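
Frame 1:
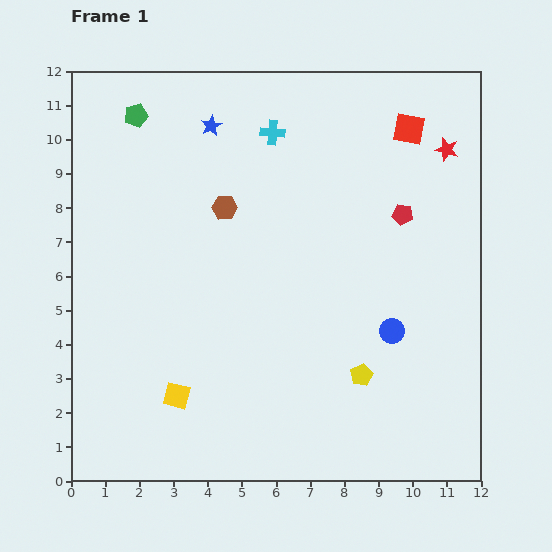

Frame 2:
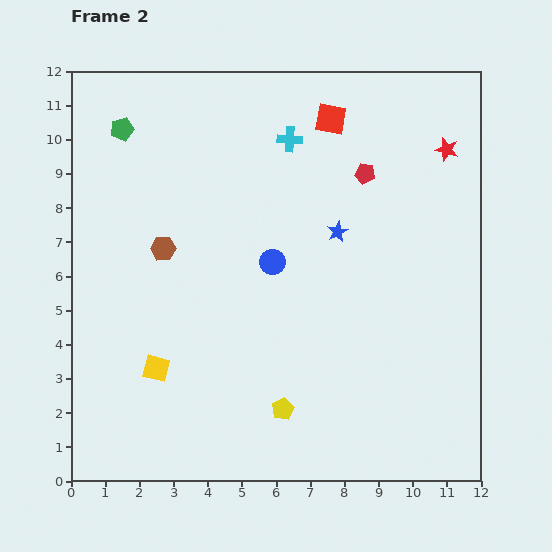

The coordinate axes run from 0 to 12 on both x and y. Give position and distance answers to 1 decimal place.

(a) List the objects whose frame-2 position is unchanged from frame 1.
the red star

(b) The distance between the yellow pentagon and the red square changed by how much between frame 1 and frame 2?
+1.3

Distance in frame 1: 7.3. Distance in frame 2: 8.6.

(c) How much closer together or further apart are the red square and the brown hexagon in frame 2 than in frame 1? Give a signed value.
+0.3

Distance in frame 1: 5.9. Distance in frame 2: 6.2.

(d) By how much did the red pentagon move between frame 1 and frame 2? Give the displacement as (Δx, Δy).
(-1.1, 1.2)

The red pentagon was at (9.7, 7.8) in frame 1 and (8.6, 9.0) in frame 2.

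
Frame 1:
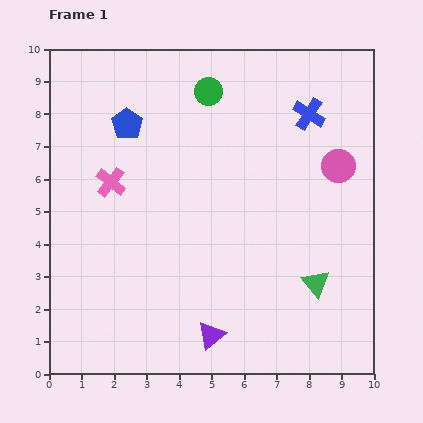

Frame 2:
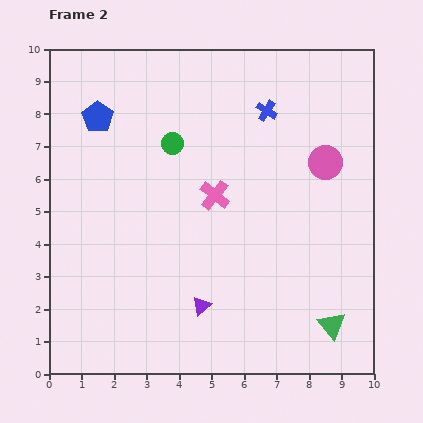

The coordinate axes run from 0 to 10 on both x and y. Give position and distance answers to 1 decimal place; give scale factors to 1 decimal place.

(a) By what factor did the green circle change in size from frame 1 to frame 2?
0.8×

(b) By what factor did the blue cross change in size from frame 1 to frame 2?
0.7×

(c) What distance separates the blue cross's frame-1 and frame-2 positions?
1.3

The blue cross moved from (8.0, 8.0) to (6.7, 8.1), a distance of √(1.3² + 0.1²) ≈ 1.3.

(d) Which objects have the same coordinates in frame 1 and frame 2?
none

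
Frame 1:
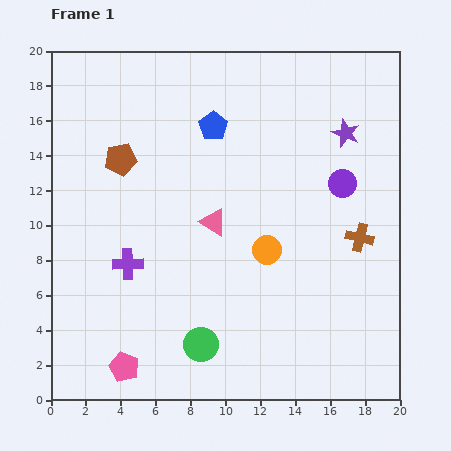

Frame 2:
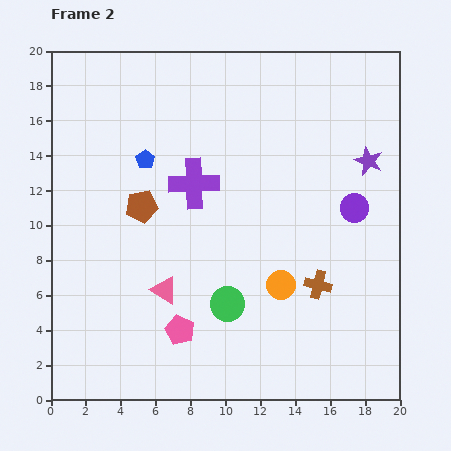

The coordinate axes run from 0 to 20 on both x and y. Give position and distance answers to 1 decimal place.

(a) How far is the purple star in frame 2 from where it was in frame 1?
2.1

The purple star moved from (16.9, 15.3) to (18.2, 13.7), a distance of √(1.3² + 1.6²) ≈ 2.1.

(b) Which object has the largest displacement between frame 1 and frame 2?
the purple cross

(moved 6.0; next 4.8)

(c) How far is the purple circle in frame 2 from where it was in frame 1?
1.6

The purple circle moved from (16.7, 12.4) to (17.4, 11.0), a distance of √(0.7² + 1.4²) ≈ 1.6.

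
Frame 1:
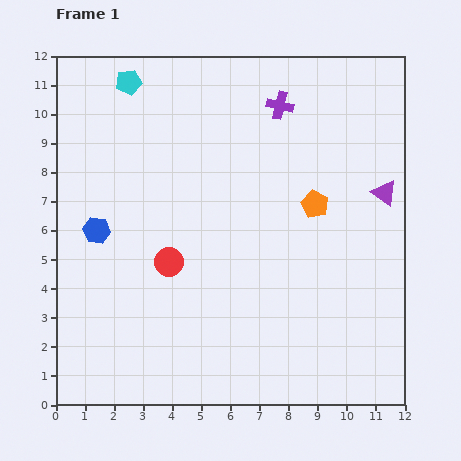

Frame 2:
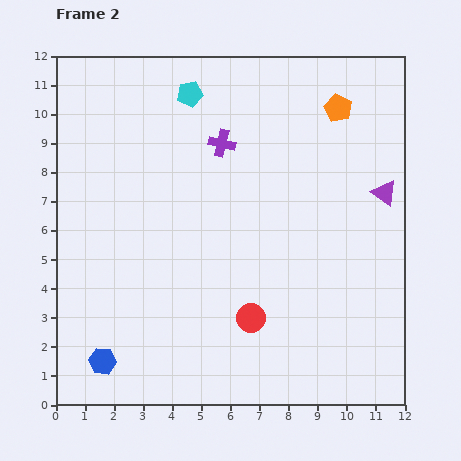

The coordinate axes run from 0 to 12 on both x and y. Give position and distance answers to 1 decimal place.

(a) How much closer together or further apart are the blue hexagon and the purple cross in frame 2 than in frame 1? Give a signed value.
+0.9

Distance in frame 1: 7.6. Distance in frame 2: 8.5.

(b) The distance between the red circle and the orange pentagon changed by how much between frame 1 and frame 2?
+2.4

Distance in frame 1: 5.4. Distance in frame 2: 7.8.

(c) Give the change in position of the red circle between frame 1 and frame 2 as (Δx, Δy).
(2.8, -1.9)

The red circle was at (3.9, 4.9) in frame 1 and (6.7, 3.0) in frame 2.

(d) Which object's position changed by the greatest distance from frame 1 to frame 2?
the blue hexagon

(moved 4.5; next 3.4)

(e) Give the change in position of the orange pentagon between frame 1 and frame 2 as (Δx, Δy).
(0.8, 3.3)

The orange pentagon was at (8.9, 6.9) in frame 1 and (9.7, 10.2) in frame 2.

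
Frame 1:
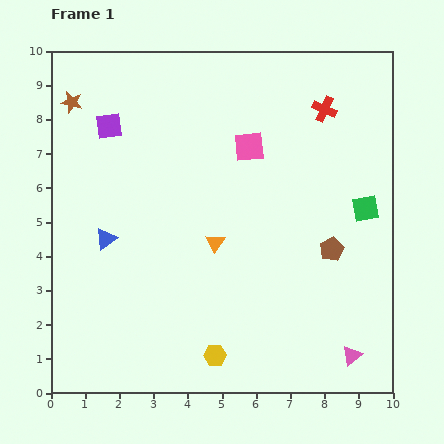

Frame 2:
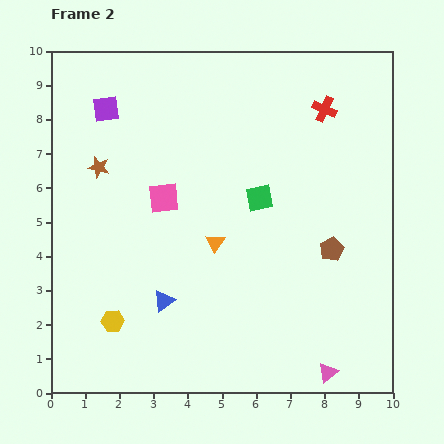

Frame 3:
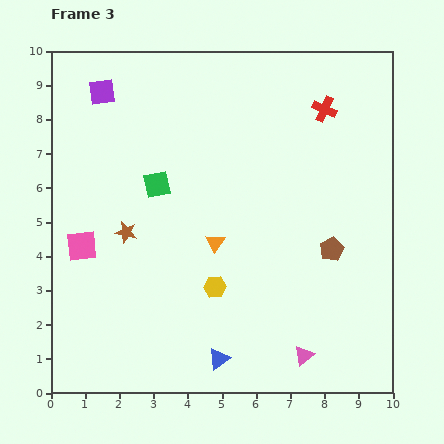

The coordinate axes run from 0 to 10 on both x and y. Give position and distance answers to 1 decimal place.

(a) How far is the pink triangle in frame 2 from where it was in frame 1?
0.9

The pink triangle moved from (8.8, 1.1) to (8.1, 0.6), a distance of √(0.7² + 0.5²) ≈ 0.9.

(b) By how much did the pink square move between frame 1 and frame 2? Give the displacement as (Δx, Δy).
(-2.5, -1.5)

The pink square was at (5.8, 7.2) in frame 1 and (3.3, 5.7) in frame 2.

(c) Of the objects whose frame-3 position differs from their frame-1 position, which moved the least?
the purple square

(moved 1.0)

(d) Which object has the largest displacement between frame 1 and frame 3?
the green square

(moved 6.1; next 5.7)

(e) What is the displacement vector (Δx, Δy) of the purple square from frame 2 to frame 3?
(-0.1, 0.5)

The purple square was at (1.6, 8.3) in frame 2 and (1.5, 8.8) in frame 3.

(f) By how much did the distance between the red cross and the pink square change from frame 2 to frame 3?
+2.7

Distance in frame 2: 5.4. Distance in frame 3: 8.1.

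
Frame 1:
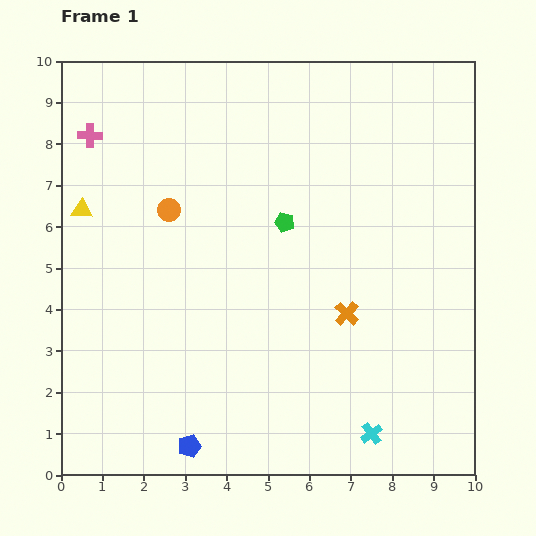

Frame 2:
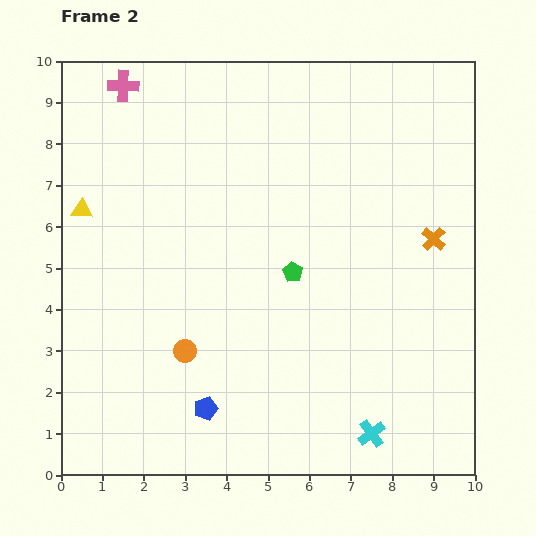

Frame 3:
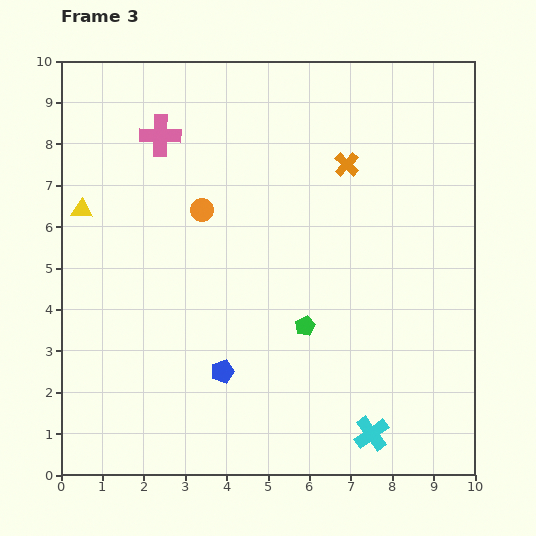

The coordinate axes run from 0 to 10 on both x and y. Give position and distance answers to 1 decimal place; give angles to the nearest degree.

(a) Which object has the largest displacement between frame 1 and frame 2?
the orange circle

(moved 3.4; next 2.8)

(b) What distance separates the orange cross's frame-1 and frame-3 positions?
3.6

The orange cross moved from (6.9, 3.9) to (6.9, 7.5), a distance of √(0.0² + 3.6²) ≈ 3.6.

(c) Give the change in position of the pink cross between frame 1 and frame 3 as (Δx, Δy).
(1.7, 0.0)

The pink cross was at (0.7, 8.2) in frame 1 and (2.4, 8.2) in frame 3.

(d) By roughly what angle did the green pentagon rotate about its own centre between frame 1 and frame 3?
30° clockwise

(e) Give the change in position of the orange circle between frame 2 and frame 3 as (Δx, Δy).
(0.4, 3.4)

The orange circle was at (3.0, 3.0) in frame 2 and (3.4, 6.4) in frame 3.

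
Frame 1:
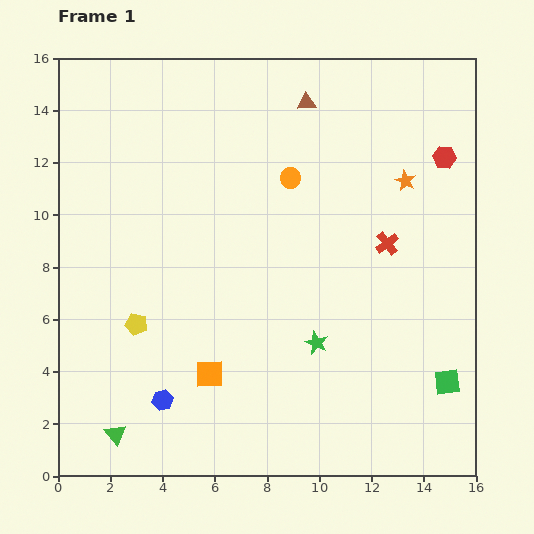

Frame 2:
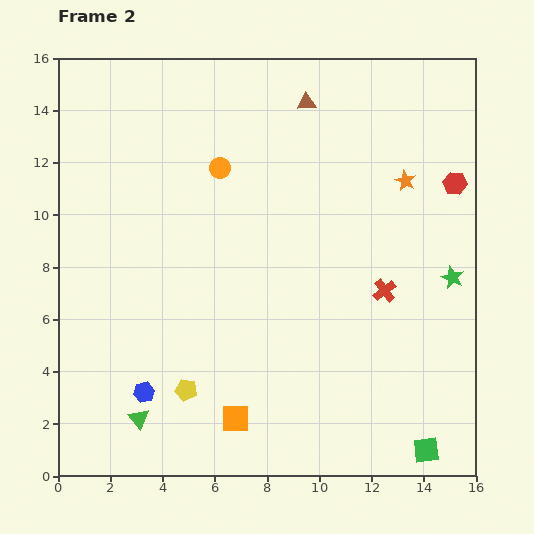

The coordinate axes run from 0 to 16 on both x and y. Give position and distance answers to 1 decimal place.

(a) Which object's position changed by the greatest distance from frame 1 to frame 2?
the green star

(moved 5.8; next 3.1)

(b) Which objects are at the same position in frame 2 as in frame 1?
the orange star, the brown triangle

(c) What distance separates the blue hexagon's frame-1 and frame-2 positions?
0.8

The blue hexagon moved from (4.0, 2.9) to (3.3, 3.2), a distance of √(0.7² + 0.3²) ≈ 0.8.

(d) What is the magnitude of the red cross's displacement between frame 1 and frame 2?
1.8

The red cross moved from (12.6, 8.9) to (12.5, 7.1), a distance of √(0.1² + 1.8²) ≈ 1.8.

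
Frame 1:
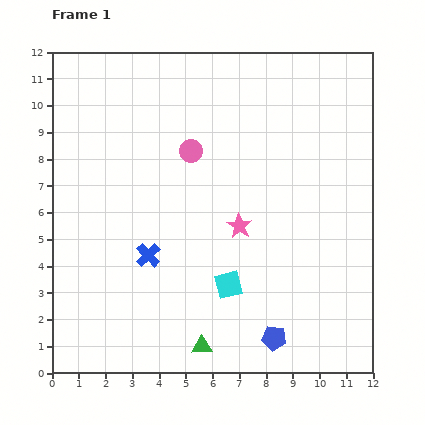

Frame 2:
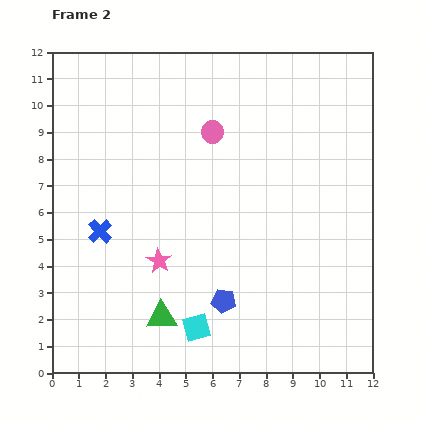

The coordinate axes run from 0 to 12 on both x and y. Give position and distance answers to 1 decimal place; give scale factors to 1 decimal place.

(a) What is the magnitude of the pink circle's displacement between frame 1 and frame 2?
1.1

The pink circle moved from (5.2, 8.3) to (6.0, 9.0), a distance of √(0.8² + 0.7²) ≈ 1.1.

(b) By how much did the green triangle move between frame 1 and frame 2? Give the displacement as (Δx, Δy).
(-1.5, 1.1)

The green triangle was at (5.6, 1.0) in frame 1 and (4.1, 2.1) in frame 2.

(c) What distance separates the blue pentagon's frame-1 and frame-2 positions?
2.4

The blue pentagon moved from (8.3, 1.3) to (6.4, 2.7), a distance of √(1.9² + 1.4²) ≈ 2.4.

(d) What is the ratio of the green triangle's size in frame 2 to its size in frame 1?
1.5×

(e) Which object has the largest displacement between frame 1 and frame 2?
the pink star

(moved 3.3; next 2.4)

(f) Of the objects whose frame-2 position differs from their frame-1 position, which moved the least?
the pink circle

(moved 1.1)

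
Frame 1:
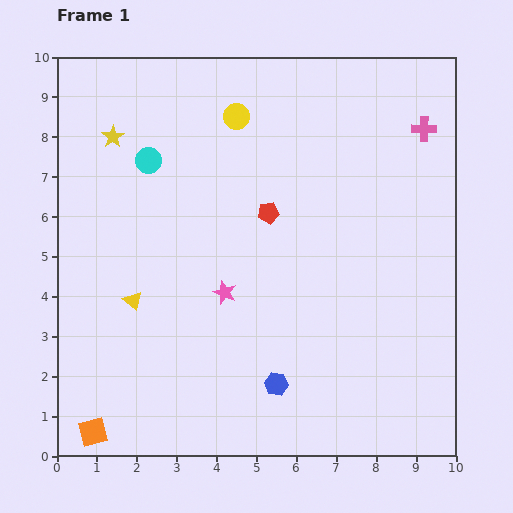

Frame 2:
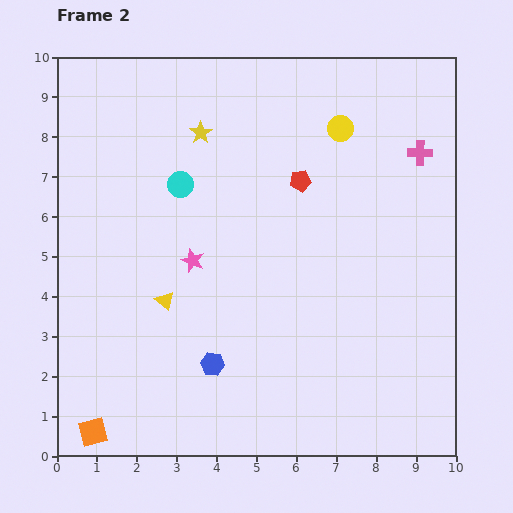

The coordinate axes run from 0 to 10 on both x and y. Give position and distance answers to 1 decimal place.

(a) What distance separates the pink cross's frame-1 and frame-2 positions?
0.6

The pink cross moved from (9.2, 8.2) to (9.1, 7.6), a distance of √(0.1² + 0.6²) ≈ 0.6.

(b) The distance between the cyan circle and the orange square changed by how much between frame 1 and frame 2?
-0.3

Distance in frame 1: 6.9. Distance in frame 2: 6.6.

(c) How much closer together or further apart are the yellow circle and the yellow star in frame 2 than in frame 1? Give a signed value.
+0.4

Distance in frame 1: 3.1. Distance in frame 2: 3.5.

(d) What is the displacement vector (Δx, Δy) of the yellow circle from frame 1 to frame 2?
(2.6, -0.3)

The yellow circle was at (4.5, 8.5) in frame 1 and (7.1, 8.2) in frame 2.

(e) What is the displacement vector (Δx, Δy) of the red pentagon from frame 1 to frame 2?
(0.8, 0.8)

The red pentagon was at (5.3, 6.1) in frame 1 and (6.1, 6.9) in frame 2.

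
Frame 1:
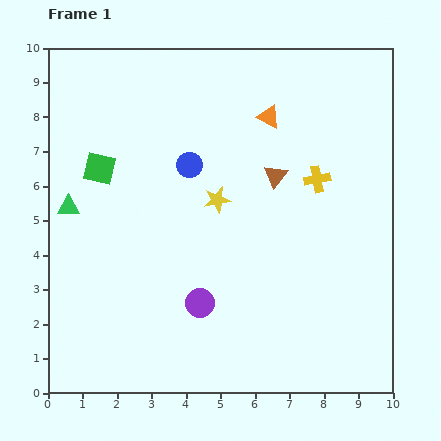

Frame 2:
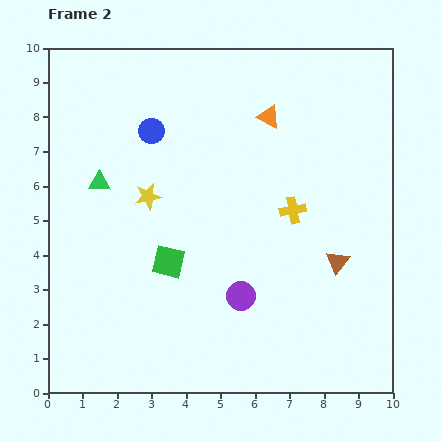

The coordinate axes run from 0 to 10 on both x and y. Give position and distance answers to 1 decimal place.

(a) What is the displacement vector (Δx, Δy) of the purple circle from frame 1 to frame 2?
(1.2, 0.2)

The purple circle was at (4.4, 2.6) in frame 1 and (5.6, 2.8) in frame 2.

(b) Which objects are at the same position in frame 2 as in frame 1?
the orange triangle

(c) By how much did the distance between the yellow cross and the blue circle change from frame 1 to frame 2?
+1.0

Distance in frame 1: 3.7. Distance in frame 2: 4.7.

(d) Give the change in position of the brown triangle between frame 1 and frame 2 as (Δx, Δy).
(1.8, -2.5)

The brown triangle was at (6.6, 6.3) in frame 1 and (8.4, 3.8) in frame 2.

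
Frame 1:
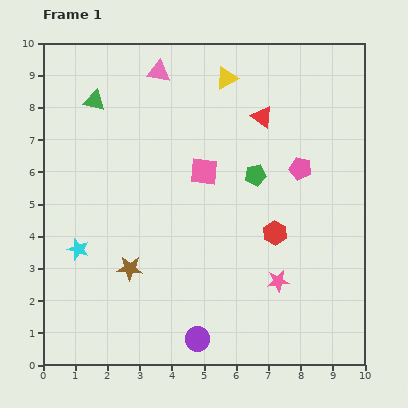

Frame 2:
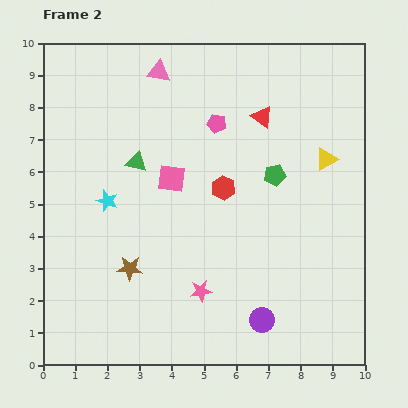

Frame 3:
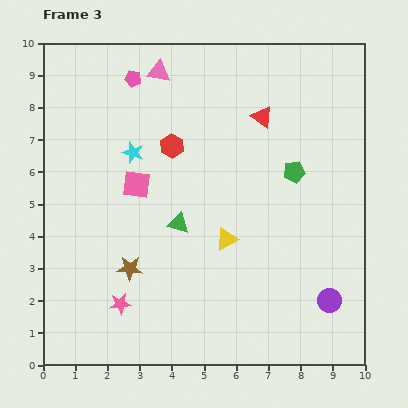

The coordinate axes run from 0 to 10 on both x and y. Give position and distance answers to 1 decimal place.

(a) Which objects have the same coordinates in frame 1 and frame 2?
the brown star, the pink triangle, the red triangle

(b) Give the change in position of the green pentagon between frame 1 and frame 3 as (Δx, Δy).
(1.2, 0.1)

The green pentagon was at (6.6, 5.9) in frame 1 and (7.8, 6.0) in frame 3.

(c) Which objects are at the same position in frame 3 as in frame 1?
the brown star, the pink triangle, the red triangle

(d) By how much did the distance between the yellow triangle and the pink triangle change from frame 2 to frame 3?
-0.3

Distance in frame 2: 5.9. Distance in frame 3: 5.6.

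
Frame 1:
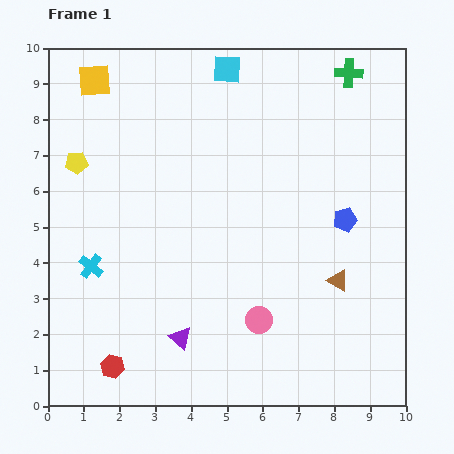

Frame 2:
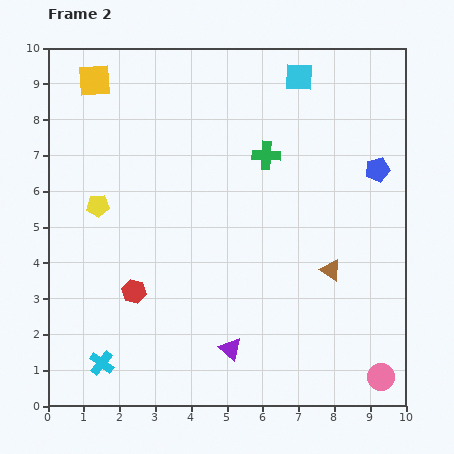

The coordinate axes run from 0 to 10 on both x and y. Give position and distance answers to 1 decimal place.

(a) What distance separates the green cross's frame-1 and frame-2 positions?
3.3

The green cross moved from (8.4, 9.3) to (6.1, 7.0), a distance of √(2.3² + 2.3²) ≈ 3.3.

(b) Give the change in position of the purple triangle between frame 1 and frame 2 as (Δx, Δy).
(1.4, -0.3)

The purple triangle was at (3.7, 1.9) in frame 1 and (5.1, 1.6) in frame 2.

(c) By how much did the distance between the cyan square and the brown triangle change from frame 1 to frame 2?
-1.2

Distance in frame 1: 6.7. Distance in frame 2: 5.5.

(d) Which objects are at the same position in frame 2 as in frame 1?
the yellow square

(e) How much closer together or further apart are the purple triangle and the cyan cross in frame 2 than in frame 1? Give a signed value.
+0.4

Distance in frame 1: 3.2. Distance in frame 2: 3.6.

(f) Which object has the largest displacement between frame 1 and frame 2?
the pink circle

(moved 3.8; next 3.3)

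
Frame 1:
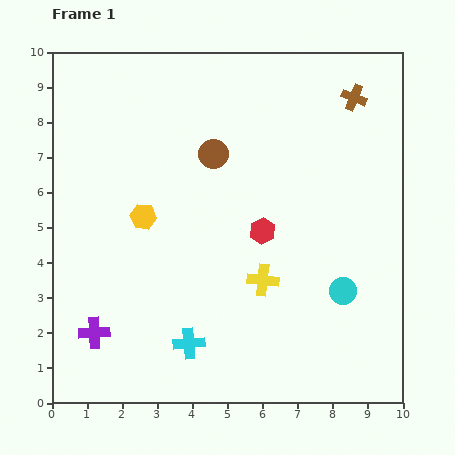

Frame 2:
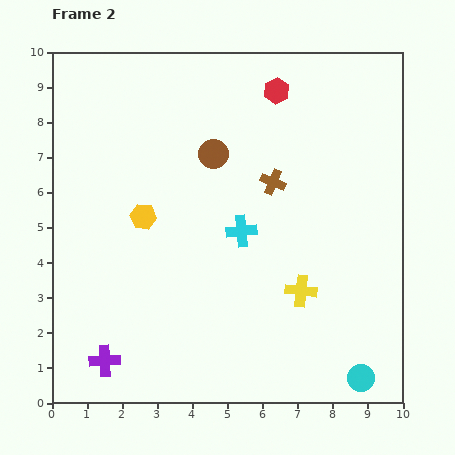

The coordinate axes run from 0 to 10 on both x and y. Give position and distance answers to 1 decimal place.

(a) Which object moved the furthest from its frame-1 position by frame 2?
the red hexagon

(moved 4.0; next 3.5)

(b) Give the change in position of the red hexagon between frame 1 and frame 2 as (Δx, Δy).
(0.4, 4.0)

The red hexagon was at (6.0, 4.9) in frame 1 and (6.4, 8.9) in frame 2.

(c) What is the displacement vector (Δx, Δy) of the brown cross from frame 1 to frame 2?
(-2.3, -2.4)

The brown cross was at (8.6, 8.7) in frame 1 and (6.3, 6.3) in frame 2.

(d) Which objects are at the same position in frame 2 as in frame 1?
the brown circle, the yellow hexagon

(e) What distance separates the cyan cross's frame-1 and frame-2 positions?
3.5

The cyan cross moved from (3.9, 1.7) to (5.4, 4.9), a distance of √(1.5² + 3.2²) ≈ 3.5.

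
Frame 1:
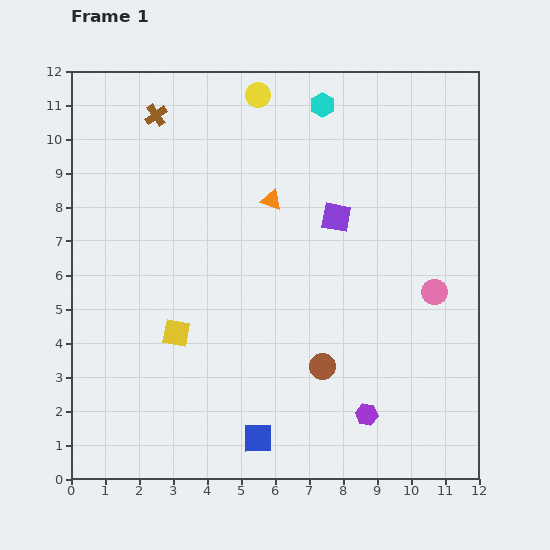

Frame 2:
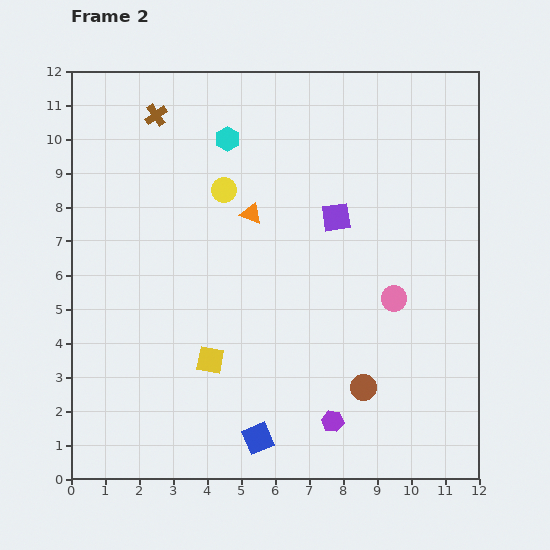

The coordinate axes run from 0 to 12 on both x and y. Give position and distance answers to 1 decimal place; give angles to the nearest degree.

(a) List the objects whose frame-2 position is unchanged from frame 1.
the purple square, the brown cross, the blue square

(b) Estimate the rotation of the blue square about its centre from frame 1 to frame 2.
22° counter-clockwise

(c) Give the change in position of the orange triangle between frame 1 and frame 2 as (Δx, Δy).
(-0.6, -0.4)

The orange triangle was at (5.9, 8.2) in frame 1 and (5.3, 7.8) in frame 2.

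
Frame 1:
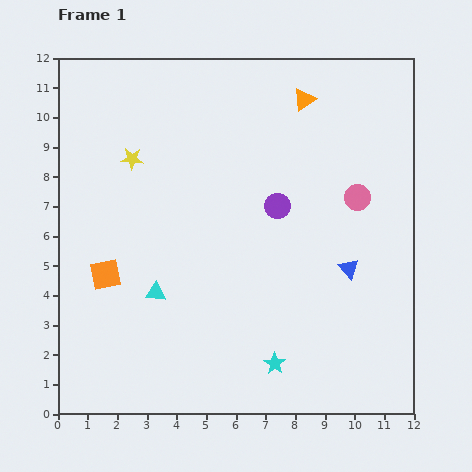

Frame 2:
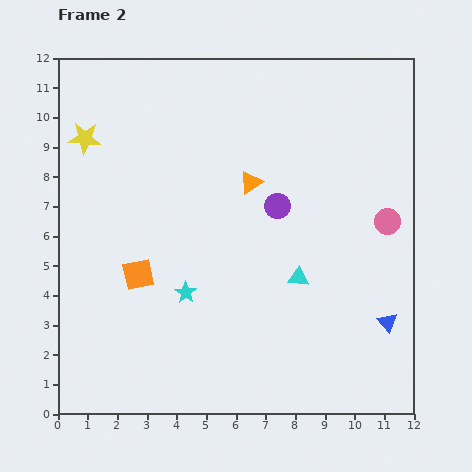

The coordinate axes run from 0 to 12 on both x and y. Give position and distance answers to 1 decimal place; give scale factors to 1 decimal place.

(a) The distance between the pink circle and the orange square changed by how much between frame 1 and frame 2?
-0.3

Distance in frame 1: 8.9. Distance in frame 2: 8.6.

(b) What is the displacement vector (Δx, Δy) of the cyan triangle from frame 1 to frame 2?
(4.8, 0.5)

The cyan triangle was at (3.3, 4.1) in frame 1 and (8.1, 4.6) in frame 2.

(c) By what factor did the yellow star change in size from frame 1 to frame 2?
1.5×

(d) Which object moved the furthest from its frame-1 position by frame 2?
the cyan triangle

(moved 4.8; next 3.8)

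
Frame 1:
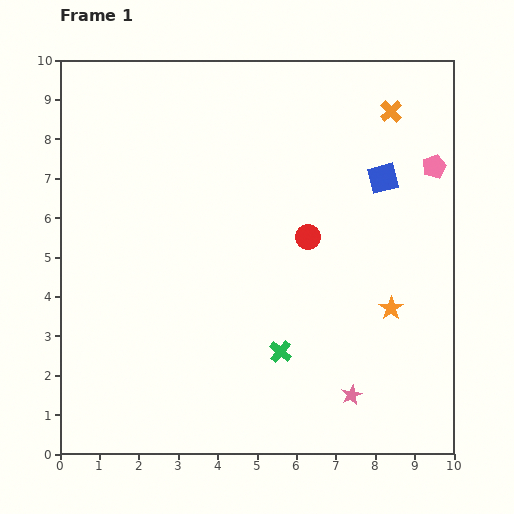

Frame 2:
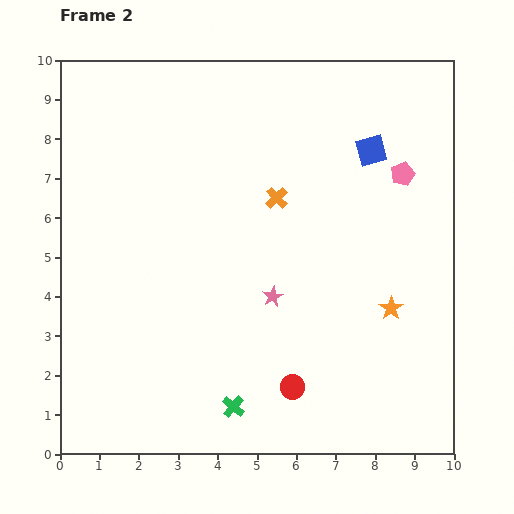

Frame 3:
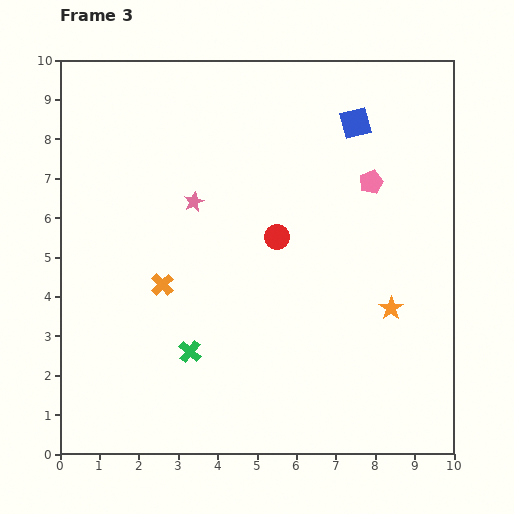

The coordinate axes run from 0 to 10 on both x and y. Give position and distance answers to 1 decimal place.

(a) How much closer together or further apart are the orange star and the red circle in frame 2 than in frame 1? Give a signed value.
+0.4

Distance in frame 1: 2.8. Distance in frame 2: 3.2.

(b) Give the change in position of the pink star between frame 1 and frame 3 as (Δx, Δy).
(-4.0, 4.9)

The pink star was at (7.4, 1.5) in frame 1 and (3.4, 6.4) in frame 3.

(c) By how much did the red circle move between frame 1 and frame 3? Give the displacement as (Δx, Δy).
(-0.8, 0.0)

The red circle was at (6.3, 5.5) in frame 1 and (5.5, 5.5) in frame 3.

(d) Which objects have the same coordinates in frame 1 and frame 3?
the orange star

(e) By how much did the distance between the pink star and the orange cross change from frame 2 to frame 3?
-0.3

Distance in frame 2: 2.5. Distance in frame 3: 2.2.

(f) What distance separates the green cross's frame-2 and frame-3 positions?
1.8

The green cross moved from (4.4, 1.2) to (3.3, 2.6), a distance of √(1.1² + 1.4²) ≈ 1.8.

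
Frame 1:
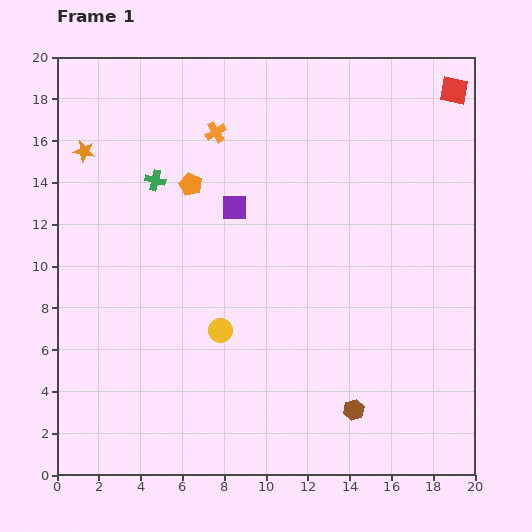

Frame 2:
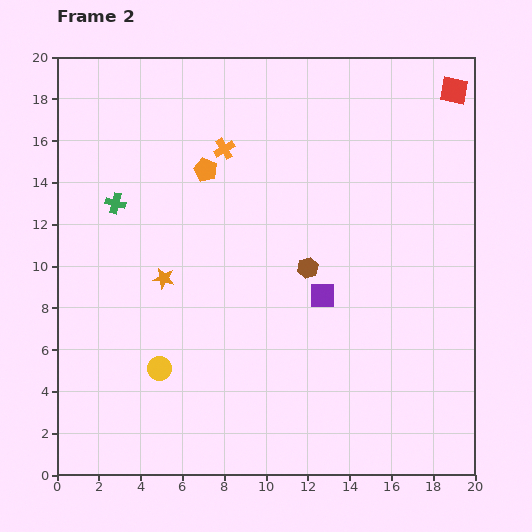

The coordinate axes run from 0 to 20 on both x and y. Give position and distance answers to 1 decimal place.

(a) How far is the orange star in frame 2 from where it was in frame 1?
7.2

The orange star moved from (1.3, 15.5) to (5.1, 9.4), a distance of √(3.8² + 6.1²) ≈ 7.2.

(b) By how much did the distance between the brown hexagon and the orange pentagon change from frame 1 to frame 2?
-6.5

Distance in frame 1: 13.3. Distance in frame 2: 6.8.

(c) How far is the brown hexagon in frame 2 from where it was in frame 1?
7.1

The brown hexagon moved from (14.2, 3.1) to (12.0, 9.9), a distance of √(2.2² + 6.8²) ≈ 7.1.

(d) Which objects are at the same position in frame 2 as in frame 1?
the red square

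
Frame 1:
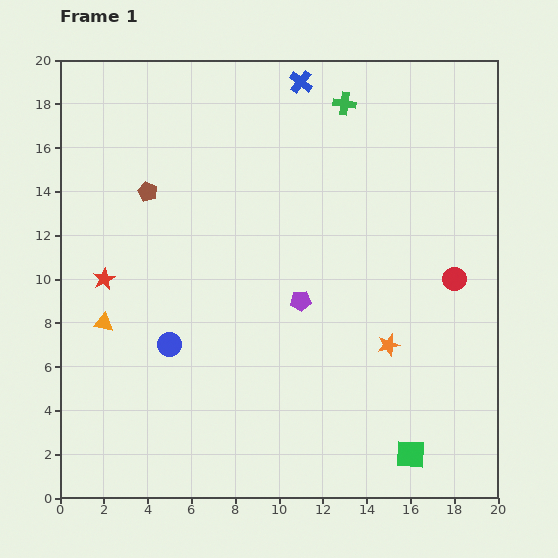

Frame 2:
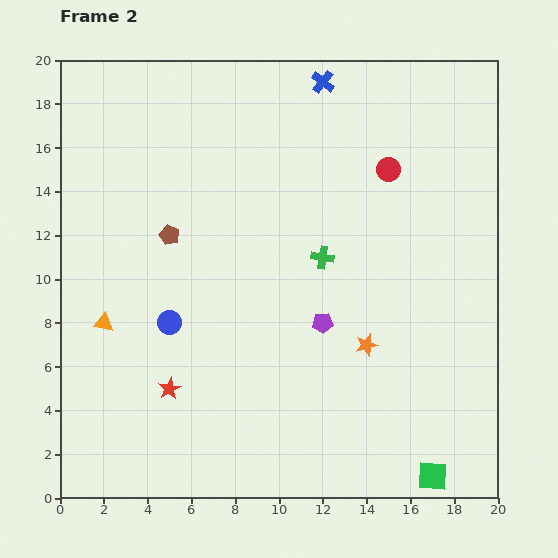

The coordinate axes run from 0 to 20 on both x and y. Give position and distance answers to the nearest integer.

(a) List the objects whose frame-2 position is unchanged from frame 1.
the orange triangle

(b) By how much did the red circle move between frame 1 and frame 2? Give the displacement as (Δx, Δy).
(-3, 5)

The red circle was at (18, 10) in frame 1 and (15, 15) in frame 2.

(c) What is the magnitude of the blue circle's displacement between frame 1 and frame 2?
1

The blue circle moved from (5, 7) to (5, 8), a distance of √(0² + 1²) ≈ 1.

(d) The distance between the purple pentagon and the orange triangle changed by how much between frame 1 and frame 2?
+1

Distance in frame 1: 9. Distance in frame 2: 10.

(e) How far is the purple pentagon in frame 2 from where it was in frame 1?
1

The purple pentagon moved from (11, 9) to (12, 8), a distance of √(1² + 1²) ≈ 1.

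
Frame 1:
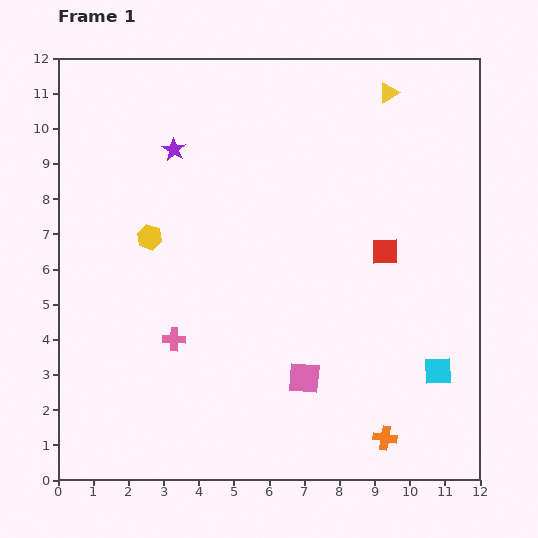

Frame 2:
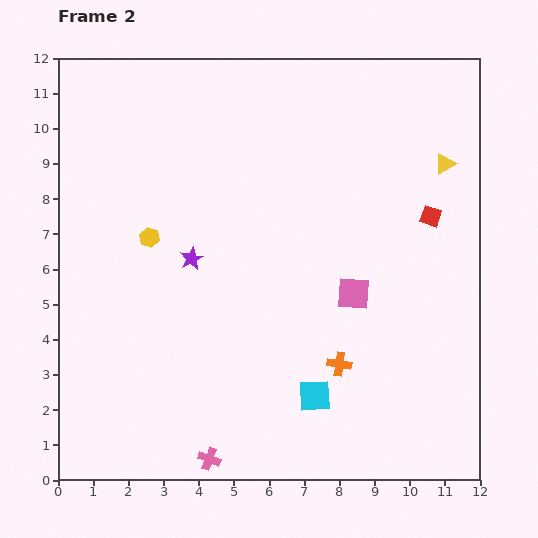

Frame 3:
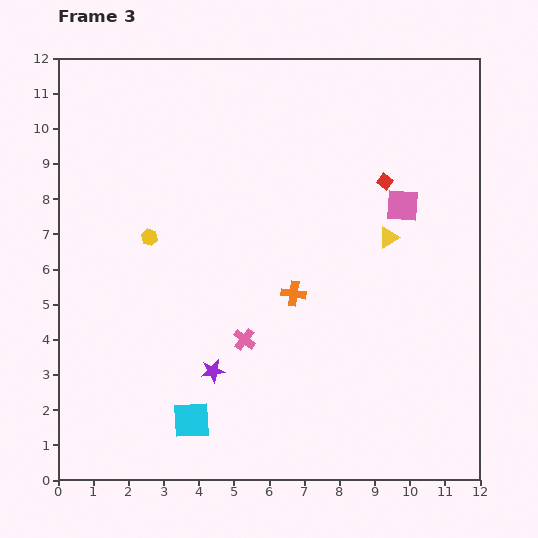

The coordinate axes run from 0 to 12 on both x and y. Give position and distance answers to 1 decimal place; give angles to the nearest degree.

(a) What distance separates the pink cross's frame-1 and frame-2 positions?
3.5

The pink cross moved from (3.3, 4.0) to (4.3, 0.6), a distance of √(1.0² + 3.4²) ≈ 3.5.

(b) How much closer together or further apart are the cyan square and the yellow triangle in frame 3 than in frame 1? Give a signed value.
-0.4

Distance in frame 1: 8.0. Distance in frame 3: 7.6.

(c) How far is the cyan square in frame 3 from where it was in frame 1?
7.1

The cyan square moved from (10.8, 3.1) to (3.8, 1.7), a distance of √(7.0² + 1.4²) ≈ 7.1.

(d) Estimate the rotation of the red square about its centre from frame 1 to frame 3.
40° clockwise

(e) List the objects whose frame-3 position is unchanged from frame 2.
the yellow hexagon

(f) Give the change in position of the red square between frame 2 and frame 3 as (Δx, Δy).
(-1.3, 1.0)

The red square was at (10.6, 7.5) in frame 2 and (9.3, 8.5) in frame 3.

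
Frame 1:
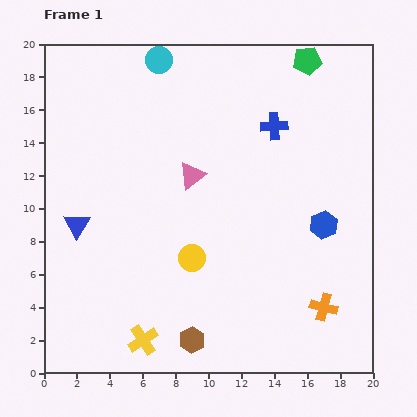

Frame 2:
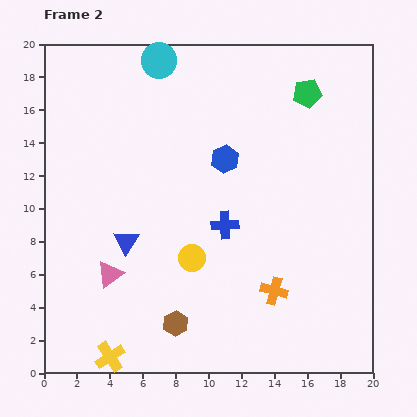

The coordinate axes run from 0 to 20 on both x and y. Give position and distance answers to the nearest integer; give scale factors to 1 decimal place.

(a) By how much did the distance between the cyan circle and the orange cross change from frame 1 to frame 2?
-2

Distance in frame 1: 18. Distance in frame 2: 16.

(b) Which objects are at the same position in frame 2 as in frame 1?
the yellow circle, the cyan circle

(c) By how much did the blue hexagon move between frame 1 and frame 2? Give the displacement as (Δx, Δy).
(-6, 4)

The blue hexagon was at (17, 9) in frame 1 and (11, 13) in frame 2.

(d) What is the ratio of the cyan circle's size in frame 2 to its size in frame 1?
1.3×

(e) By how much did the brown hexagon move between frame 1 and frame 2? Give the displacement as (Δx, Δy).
(-1, 1)

The brown hexagon was at (9, 2) in frame 1 and (8, 3) in frame 2.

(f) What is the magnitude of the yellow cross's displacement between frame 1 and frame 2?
2

The yellow cross moved from (6, 2) to (4, 1), a distance of √(2² + 1²) ≈ 2.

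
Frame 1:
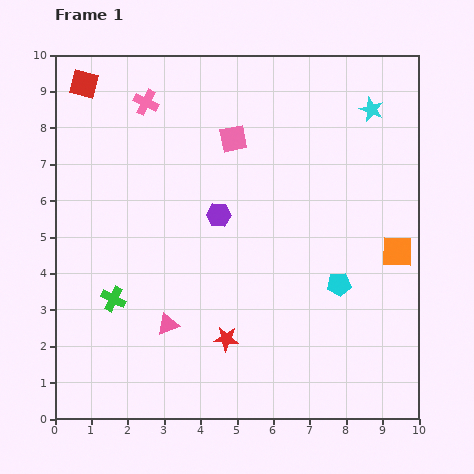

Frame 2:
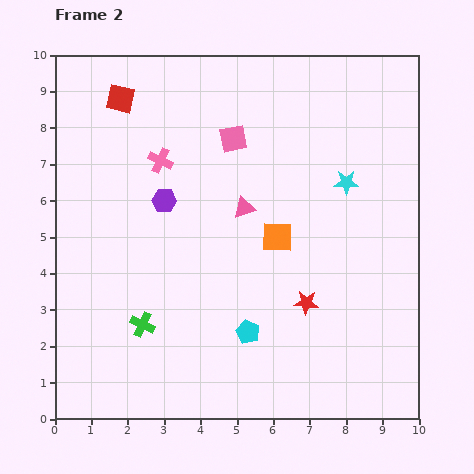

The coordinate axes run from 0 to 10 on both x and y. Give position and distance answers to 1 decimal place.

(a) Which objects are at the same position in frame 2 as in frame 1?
the pink square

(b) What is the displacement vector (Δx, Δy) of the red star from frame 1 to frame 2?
(2.2, 1.0)

The red star was at (4.7, 2.2) in frame 1 and (6.9, 3.2) in frame 2.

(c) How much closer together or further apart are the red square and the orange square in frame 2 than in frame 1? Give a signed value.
-4.1

Distance in frame 1: 9.8. Distance in frame 2: 5.7.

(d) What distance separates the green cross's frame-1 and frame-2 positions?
1.1

The green cross moved from (1.6, 3.3) to (2.4, 2.6), a distance of √(0.8² + 0.7²) ≈ 1.1.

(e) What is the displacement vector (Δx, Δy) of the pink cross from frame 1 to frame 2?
(0.4, -1.6)

The pink cross was at (2.5, 8.7) in frame 1 and (2.9, 7.1) in frame 2.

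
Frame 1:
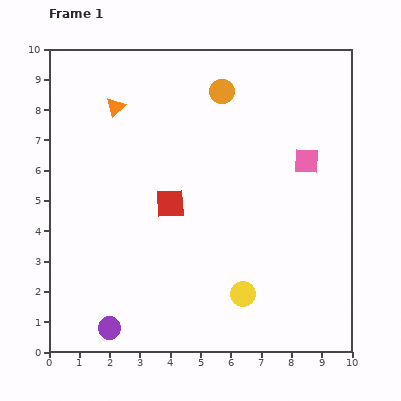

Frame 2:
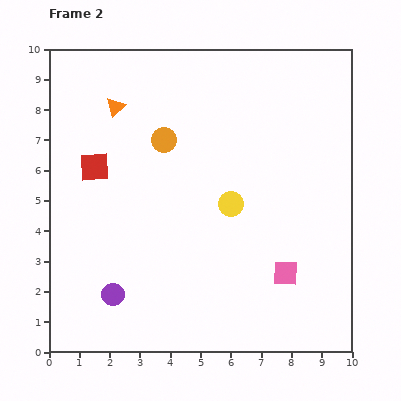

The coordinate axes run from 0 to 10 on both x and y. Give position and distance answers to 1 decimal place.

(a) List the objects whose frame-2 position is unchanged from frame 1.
the orange triangle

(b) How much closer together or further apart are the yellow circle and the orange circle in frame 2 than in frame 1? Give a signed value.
-3.7

Distance in frame 1: 6.7. Distance in frame 2: 3.0.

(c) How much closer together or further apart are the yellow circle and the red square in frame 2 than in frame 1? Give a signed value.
+0.9

Distance in frame 1: 3.8. Distance in frame 2: 4.7.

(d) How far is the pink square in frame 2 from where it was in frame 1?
3.8

The pink square moved from (8.5, 6.3) to (7.8, 2.6), a distance of √(0.7² + 3.7²) ≈ 3.8.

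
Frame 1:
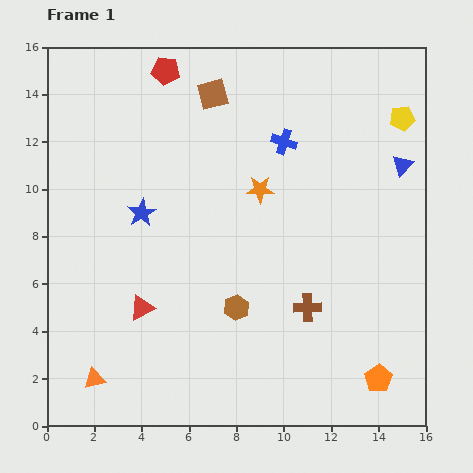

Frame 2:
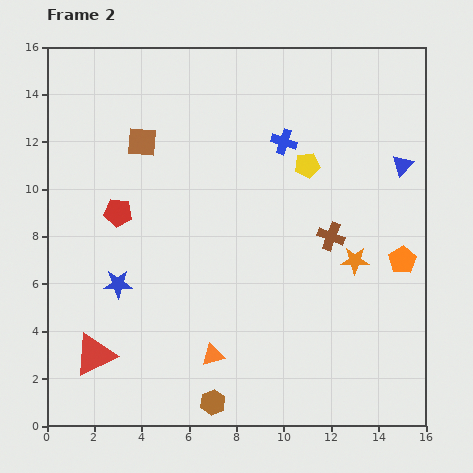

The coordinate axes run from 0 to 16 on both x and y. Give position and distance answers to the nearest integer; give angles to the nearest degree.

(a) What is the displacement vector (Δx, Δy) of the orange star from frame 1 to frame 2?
(4, -3)

The orange star was at (9, 10) in frame 1 and (13, 7) in frame 2.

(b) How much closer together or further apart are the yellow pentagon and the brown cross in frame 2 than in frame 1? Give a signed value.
-6

Distance in frame 1: 9. Distance in frame 2: 3.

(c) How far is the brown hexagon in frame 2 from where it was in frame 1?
4

The brown hexagon moved from (8, 5) to (7, 1), a distance of √(1² + 4²) ≈ 4.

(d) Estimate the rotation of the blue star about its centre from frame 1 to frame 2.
30° clockwise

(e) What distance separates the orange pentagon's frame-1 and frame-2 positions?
5

The orange pentagon moved from (14, 2) to (15, 7), a distance of √(1² + 5²) ≈ 5.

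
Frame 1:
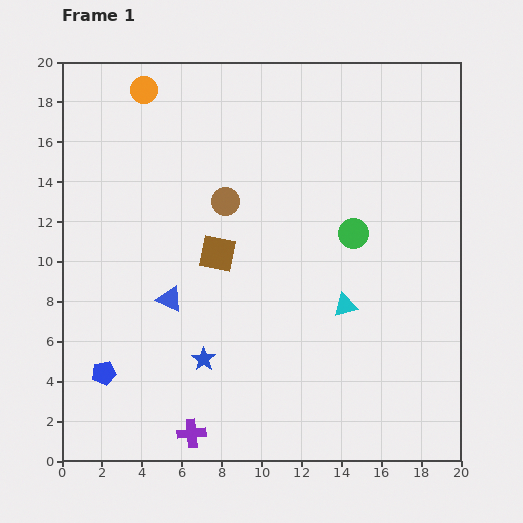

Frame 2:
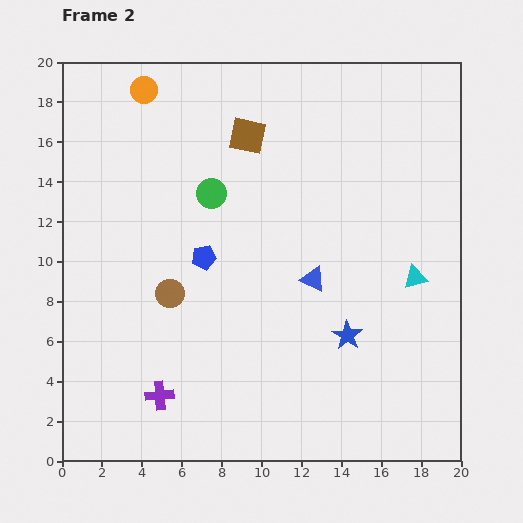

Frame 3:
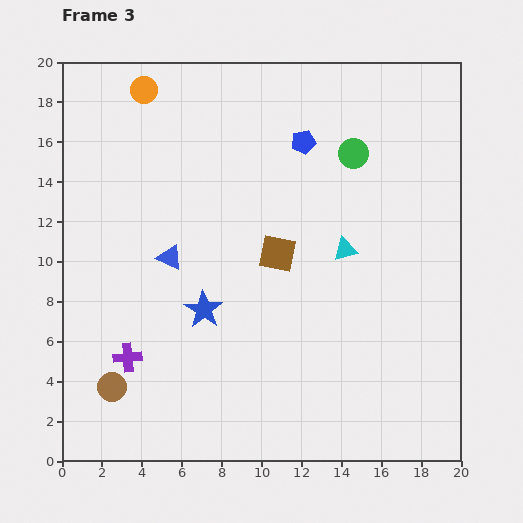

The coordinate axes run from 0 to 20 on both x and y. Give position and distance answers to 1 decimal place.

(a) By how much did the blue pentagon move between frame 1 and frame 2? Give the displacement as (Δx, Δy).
(5.0, 5.8)

The blue pentagon was at (2.1, 4.4) in frame 1 and (7.1, 10.2) in frame 2.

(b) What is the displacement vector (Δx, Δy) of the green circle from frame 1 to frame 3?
(0.0, 4.0)

The green circle was at (14.6, 11.4) in frame 1 and (14.6, 15.4) in frame 3.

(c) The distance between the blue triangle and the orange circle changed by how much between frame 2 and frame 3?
-4.2

Distance in frame 2: 12.7. Distance in frame 3: 8.5.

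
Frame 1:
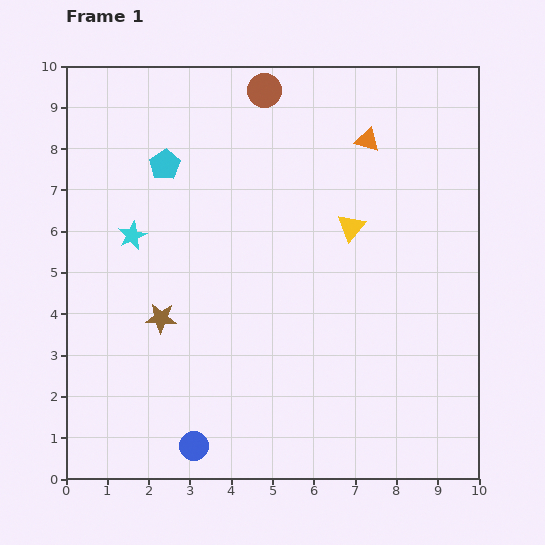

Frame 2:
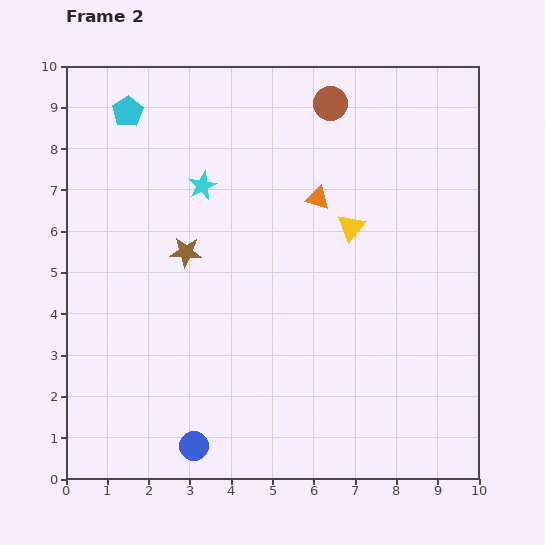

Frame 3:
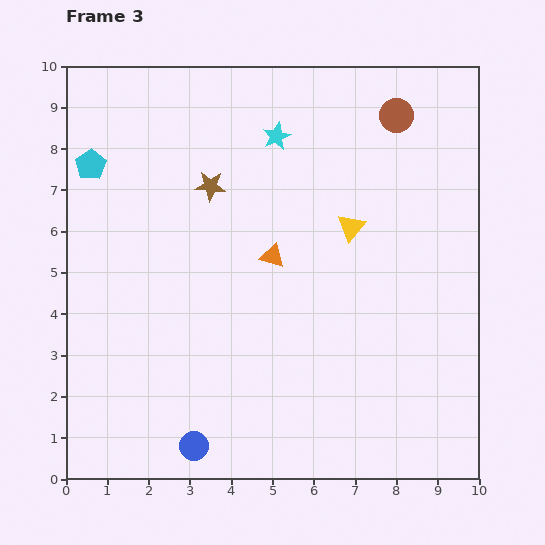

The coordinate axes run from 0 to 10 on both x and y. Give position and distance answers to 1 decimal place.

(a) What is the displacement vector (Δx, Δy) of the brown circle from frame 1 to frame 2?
(1.6, -0.3)

The brown circle was at (4.8, 9.4) in frame 1 and (6.4, 9.1) in frame 2.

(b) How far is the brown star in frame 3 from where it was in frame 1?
3.4

The brown star moved from (2.3, 3.9) to (3.5, 7.1), a distance of √(1.2² + 3.2²) ≈ 3.4.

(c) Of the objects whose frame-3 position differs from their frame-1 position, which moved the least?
the cyan pentagon

(moved 1.8)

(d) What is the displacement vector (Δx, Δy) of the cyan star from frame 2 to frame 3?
(1.8, 1.2)

The cyan star was at (3.3, 7.1) in frame 2 and (5.1, 8.3) in frame 3.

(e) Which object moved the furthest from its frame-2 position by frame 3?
the cyan star

(moved 2.2; next 1.8)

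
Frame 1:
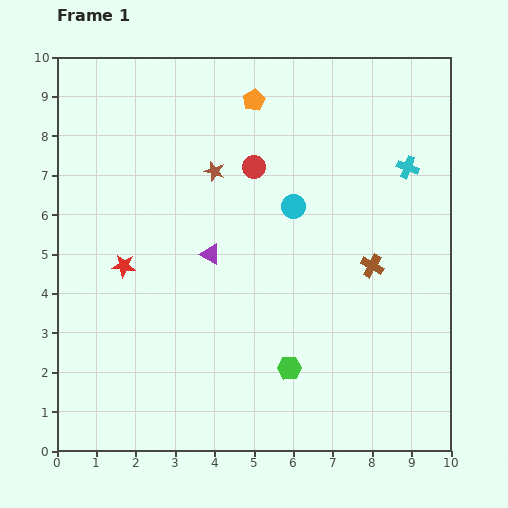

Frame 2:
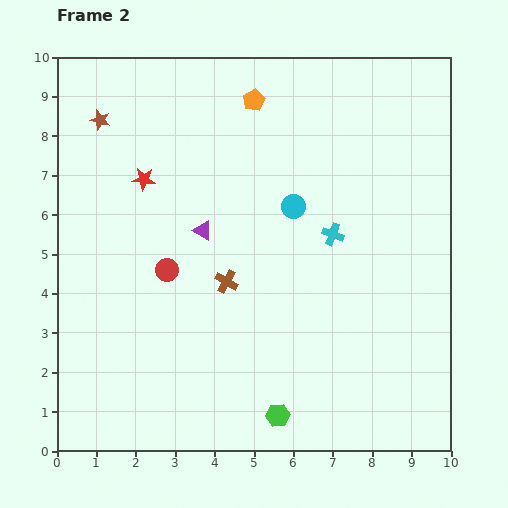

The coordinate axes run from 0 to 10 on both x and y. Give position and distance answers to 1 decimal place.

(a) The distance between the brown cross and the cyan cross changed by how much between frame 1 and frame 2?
+0.3

Distance in frame 1: 2.7. Distance in frame 2: 3.0.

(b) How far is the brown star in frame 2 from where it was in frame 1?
3.2

The brown star moved from (4.0, 7.1) to (1.1, 8.4), a distance of √(2.9² + 1.3²) ≈ 3.2.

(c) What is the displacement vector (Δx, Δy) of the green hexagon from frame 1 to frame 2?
(-0.3, -1.2)

The green hexagon was at (5.9, 2.1) in frame 1 and (5.6, 0.9) in frame 2.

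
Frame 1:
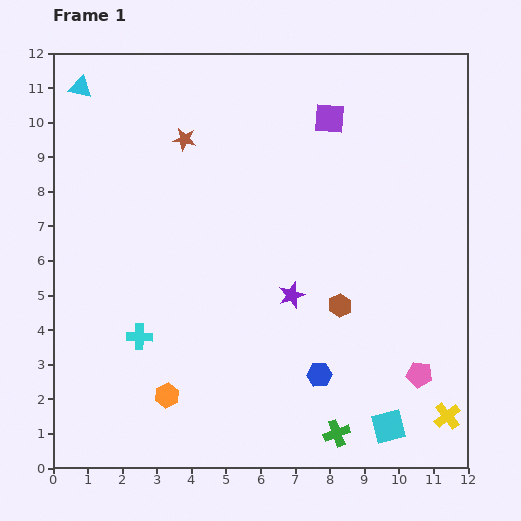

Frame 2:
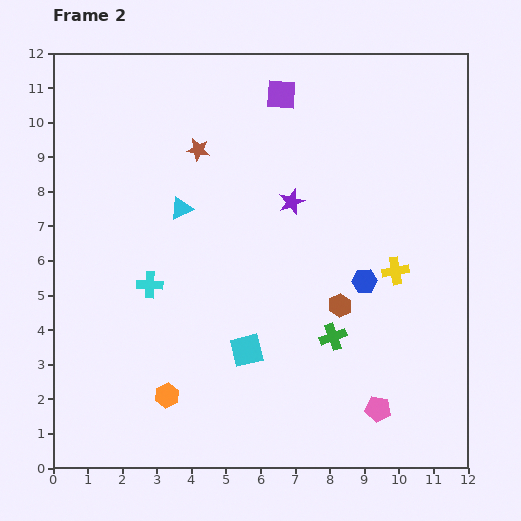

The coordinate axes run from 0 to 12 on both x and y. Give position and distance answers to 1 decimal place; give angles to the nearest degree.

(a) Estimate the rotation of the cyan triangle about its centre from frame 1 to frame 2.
37° counter-clockwise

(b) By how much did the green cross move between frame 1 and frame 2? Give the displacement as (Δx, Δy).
(-0.1, 2.8)

The green cross was at (8.2, 1.0) in frame 1 and (8.1, 3.8) in frame 2.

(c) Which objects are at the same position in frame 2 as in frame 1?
the brown hexagon, the orange hexagon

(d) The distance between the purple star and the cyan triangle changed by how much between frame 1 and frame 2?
-5.4

Distance in frame 1: 8.6. Distance in frame 2: 3.2.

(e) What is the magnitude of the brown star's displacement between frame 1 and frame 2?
0.5

The brown star moved from (3.8, 9.5) to (4.2, 9.2), a distance of √(0.4² + 0.3²) ≈ 0.5.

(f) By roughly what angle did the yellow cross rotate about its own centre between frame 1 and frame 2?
29° clockwise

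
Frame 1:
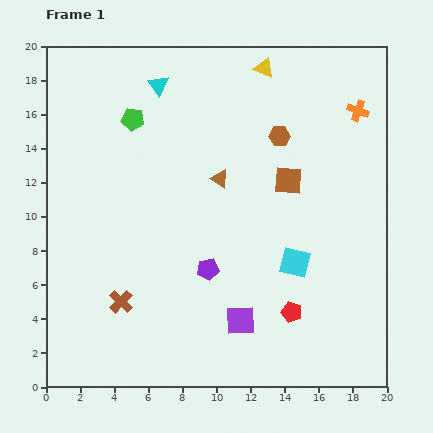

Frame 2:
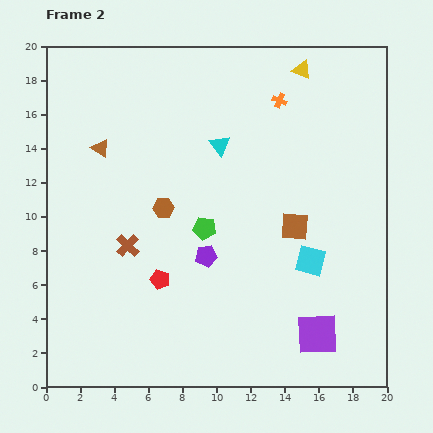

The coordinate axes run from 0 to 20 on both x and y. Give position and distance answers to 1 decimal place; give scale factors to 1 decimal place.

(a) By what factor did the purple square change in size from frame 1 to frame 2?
1.4×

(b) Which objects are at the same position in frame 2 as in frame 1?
none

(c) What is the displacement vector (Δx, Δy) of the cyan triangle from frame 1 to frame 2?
(3.6, -3.5)

The cyan triangle was at (6.6, 17.7) in frame 1 and (10.2, 14.2) in frame 2.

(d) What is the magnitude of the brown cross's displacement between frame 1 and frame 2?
3.3

The brown cross moved from (4.4, 5.0) to (4.8, 8.3), a distance of √(0.4² + 3.3²) ≈ 3.3.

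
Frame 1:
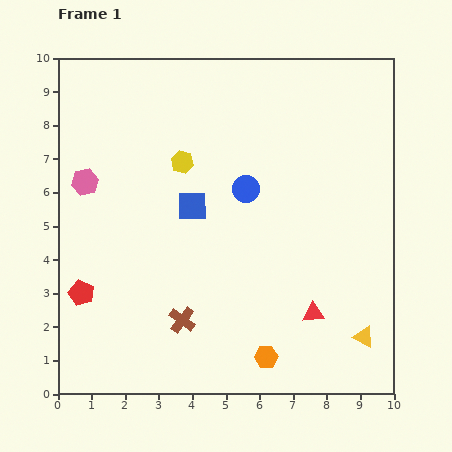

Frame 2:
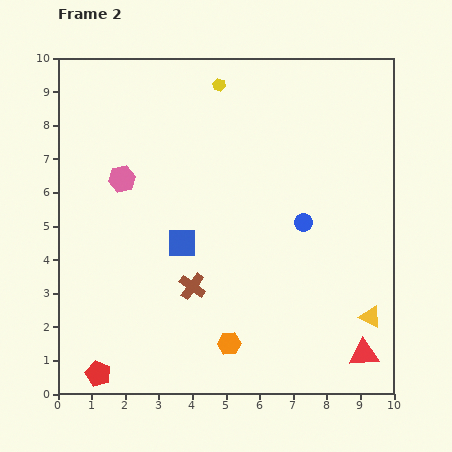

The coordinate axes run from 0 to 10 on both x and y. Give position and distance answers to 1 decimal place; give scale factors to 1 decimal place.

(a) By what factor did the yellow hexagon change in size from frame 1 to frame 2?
0.6×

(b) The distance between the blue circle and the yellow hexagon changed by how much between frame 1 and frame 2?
+2.7

Distance in frame 1: 2.1. Distance in frame 2: 4.8.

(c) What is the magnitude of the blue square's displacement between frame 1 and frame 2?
1.1

The blue square moved from (4.0, 5.6) to (3.7, 4.5), a distance of √(0.3² + 1.1²) ≈ 1.1.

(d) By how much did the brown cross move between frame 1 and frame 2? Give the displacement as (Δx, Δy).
(0.3, 1.0)

The brown cross was at (3.7, 2.2) in frame 1 and (4.0, 3.2) in frame 2.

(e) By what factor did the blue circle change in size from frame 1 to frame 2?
0.7×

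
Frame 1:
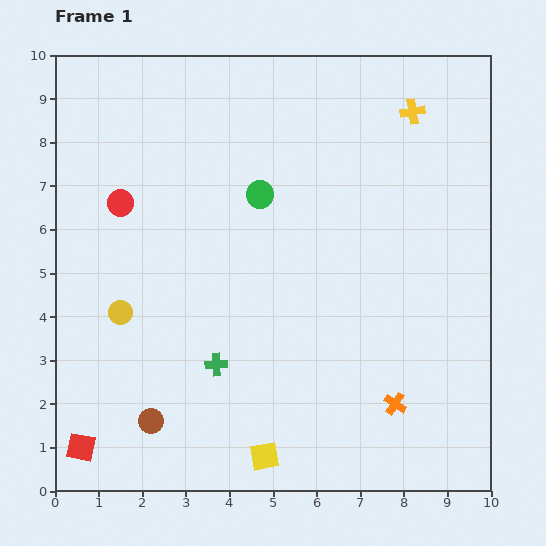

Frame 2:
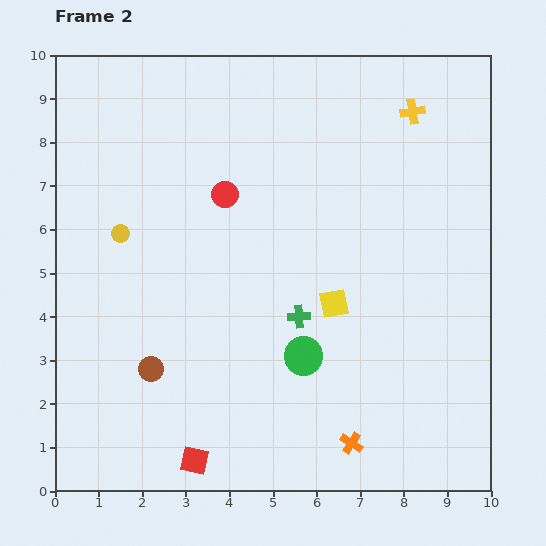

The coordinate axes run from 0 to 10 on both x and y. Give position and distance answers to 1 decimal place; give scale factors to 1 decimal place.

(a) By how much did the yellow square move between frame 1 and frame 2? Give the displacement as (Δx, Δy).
(1.6, 3.5)

The yellow square was at (4.8, 0.8) in frame 1 and (6.4, 4.3) in frame 2.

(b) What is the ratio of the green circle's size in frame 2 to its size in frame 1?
1.4×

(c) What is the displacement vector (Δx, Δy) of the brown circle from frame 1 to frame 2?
(0.0, 1.2)

The brown circle was at (2.2, 1.6) in frame 1 and (2.2, 2.8) in frame 2.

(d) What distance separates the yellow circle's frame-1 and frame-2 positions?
1.8

The yellow circle moved from (1.5, 4.1) to (1.5, 5.9), a distance of √(0.0² + 1.8²) ≈ 1.8.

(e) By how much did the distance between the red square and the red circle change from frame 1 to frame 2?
+0.4

Distance in frame 1: 5.7. Distance in frame 2: 6.1.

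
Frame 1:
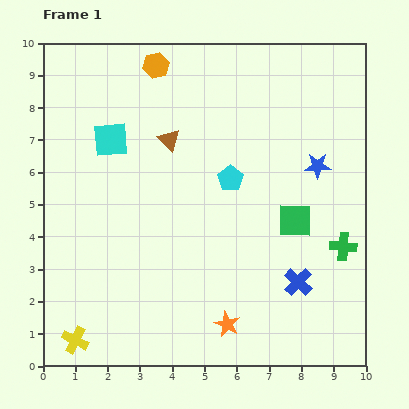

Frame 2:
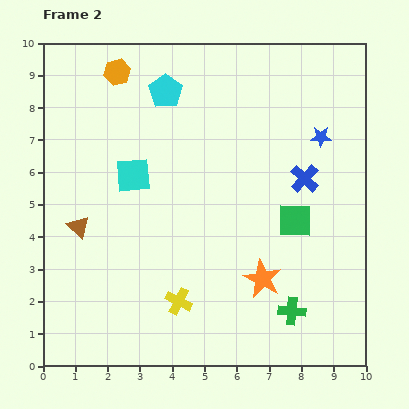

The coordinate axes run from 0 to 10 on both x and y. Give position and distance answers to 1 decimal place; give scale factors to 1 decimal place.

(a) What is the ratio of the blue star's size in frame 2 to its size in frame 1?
0.8×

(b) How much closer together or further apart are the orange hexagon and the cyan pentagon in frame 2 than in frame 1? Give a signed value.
-2.6

Distance in frame 1: 4.2. Distance in frame 2: 1.6.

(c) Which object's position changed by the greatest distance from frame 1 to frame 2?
the brown triangle

(moved 3.9; next 3.4)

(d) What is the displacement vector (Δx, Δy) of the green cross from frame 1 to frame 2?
(-1.6, -2.0)

The green cross was at (9.3, 3.7) in frame 1 and (7.7, 1.7) in frame 2.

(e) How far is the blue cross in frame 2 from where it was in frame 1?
3.2

The blue cross moved from (7.9, 2.6) to (8.1, 5.8), a distance of √(0.2² + 3.2²) ≈ 3.2.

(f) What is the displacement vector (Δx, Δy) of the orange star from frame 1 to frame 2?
(1.1, 1.4)

The orange star was at (5.7, 1.3) in frame 1 and (6.8, 2.7) in frame 2.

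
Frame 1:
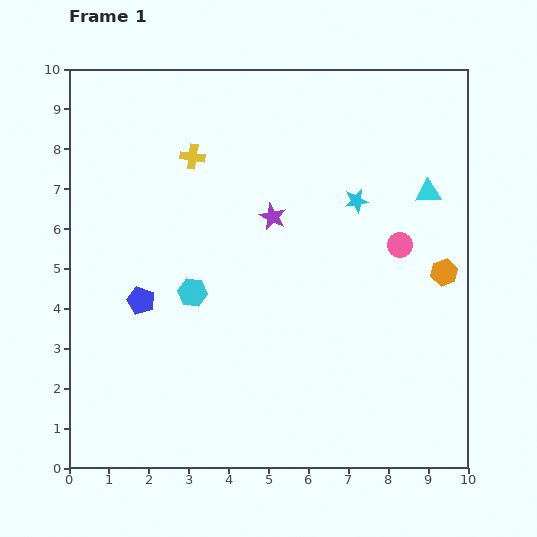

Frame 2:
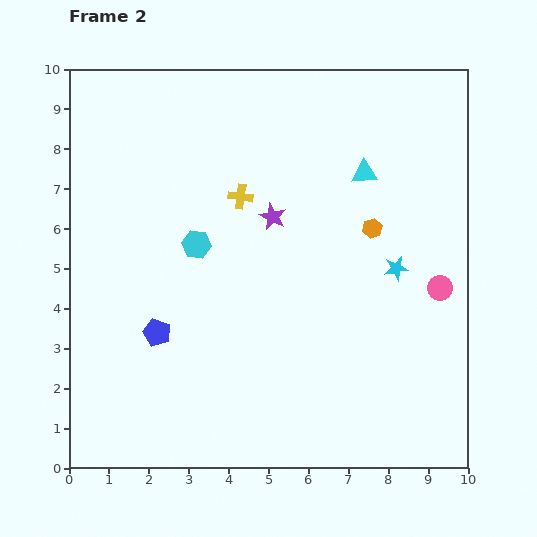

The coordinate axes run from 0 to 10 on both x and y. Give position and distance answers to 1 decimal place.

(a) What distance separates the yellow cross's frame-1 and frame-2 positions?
1.6

The yellow cross moved from (3.1, 7.8) to (4.3, 6.8), a distance of √(1.2² + 1.0²) ≈ 1.6.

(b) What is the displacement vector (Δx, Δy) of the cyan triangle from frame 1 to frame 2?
(-1.6, 0.5)

The cyan triangle was at (9.0, 6.9) in frame 1 and (7.4, 7.4) in frame 2.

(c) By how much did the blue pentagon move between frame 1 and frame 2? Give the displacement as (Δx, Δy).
(0.4, -0.8)

The blue pentagon was at (1.8, 4.2) in frame 1 and (2.2, 3.4) in frame 2.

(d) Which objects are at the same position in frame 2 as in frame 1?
the purple star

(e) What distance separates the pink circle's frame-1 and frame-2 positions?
1.5

The pink circle moved from (8.3, 5.6) to (9.3, 4.5), a distance of √(1.0² + 1.1²) ≈ 1.5.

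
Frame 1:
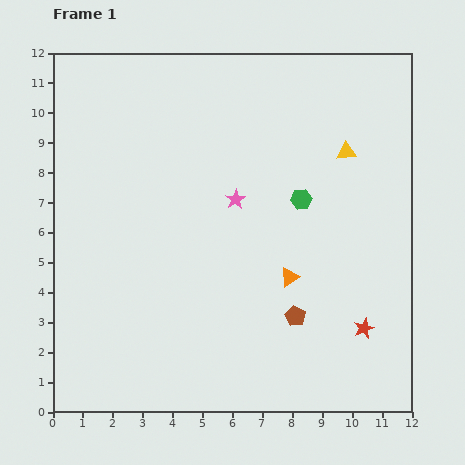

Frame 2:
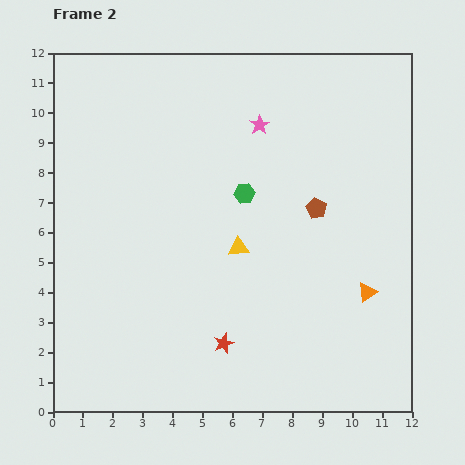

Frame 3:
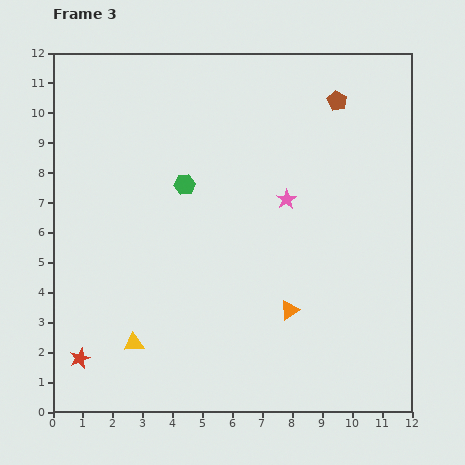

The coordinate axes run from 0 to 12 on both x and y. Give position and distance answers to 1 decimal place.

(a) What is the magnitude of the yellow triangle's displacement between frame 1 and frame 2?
4.8

The yellow triangle moved from (9.8, 8.7) to (6.2, 5.5), a distance of √(3.6² + 3.2²) ≈ 4.8.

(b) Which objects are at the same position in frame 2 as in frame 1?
none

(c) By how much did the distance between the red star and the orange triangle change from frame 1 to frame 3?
+4.2

Distance in frame 1: 3.0. Distance in frame 3: 7.2.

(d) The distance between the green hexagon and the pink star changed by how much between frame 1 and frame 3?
+1.2

Distance in frame 1: 2.2. Distance in frame 3: 3.4.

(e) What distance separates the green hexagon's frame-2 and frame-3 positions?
2.0

The green hexagon moved from (6.4, 7.3) to (4.4, 7.6), a distance of √(2.0² + 0.3²) ≈ 2.0.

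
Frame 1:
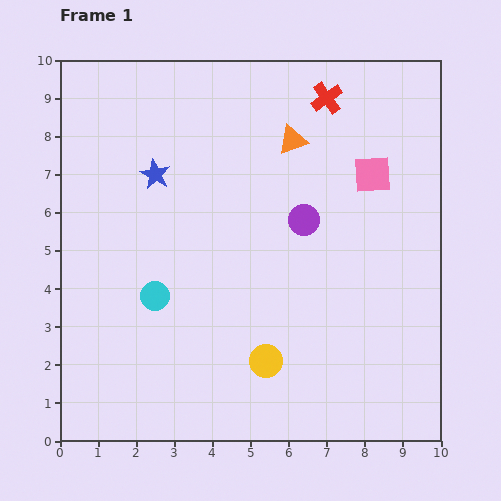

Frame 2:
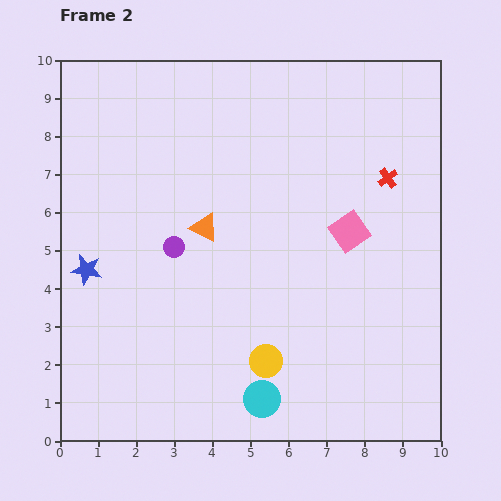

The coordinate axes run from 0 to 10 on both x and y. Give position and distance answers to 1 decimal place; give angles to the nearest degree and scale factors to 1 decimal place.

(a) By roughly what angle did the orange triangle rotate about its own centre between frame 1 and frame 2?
47° clockwise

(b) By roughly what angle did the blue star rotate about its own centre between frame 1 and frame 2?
18° counter-clockwise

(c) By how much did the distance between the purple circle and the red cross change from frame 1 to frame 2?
+2.6

Distance in frame 1: 3.3. Distance in frame 2: 5.9.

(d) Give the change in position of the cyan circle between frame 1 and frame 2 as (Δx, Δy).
(2.8, -2.7)

The cyan circle was at (2.5, 3.8) in frame 1 and (5.3, 1.1) in frame 2.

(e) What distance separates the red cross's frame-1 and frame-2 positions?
2.6

The red cross moved from (7.0, 9.0) to (8.6, 6.9), a distance of √(1.6² + 2.1²) ≈ 2.6.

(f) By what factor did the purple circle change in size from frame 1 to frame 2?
0.7×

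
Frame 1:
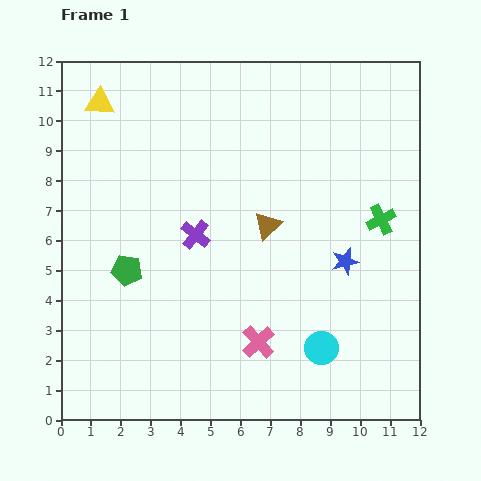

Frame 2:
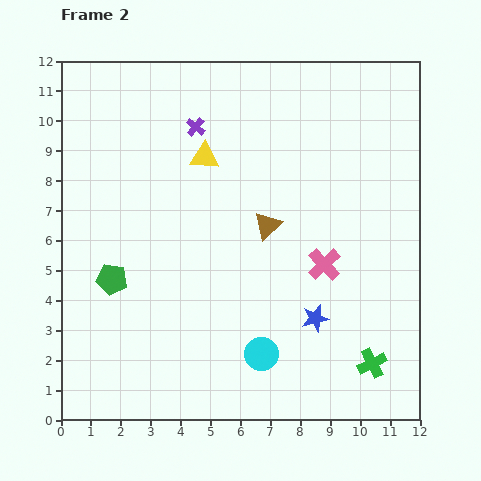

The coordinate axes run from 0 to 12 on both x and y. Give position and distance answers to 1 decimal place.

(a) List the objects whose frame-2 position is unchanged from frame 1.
the brown triangle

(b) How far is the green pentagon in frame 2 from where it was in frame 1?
0.6

The green pentagon moved from (2.2, 5.0) to (1.7, 4.7), a distance of √(0.5² + 0.3²) ≈ 0.6.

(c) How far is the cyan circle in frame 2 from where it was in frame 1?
2.0

The cyan circle moved from (8.7, 2.4) to (6.7, 2.2), a distance of √(2.0² + 0.2²) ≈ 2.0.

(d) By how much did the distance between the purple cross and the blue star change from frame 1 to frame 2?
+2.4

Distance in frame 1: 5.1. Distance in frame 2: 7.5.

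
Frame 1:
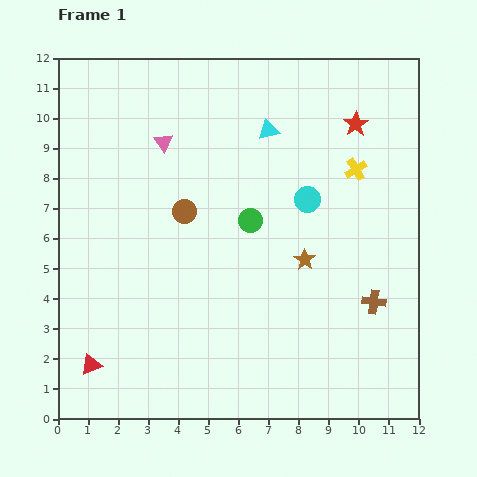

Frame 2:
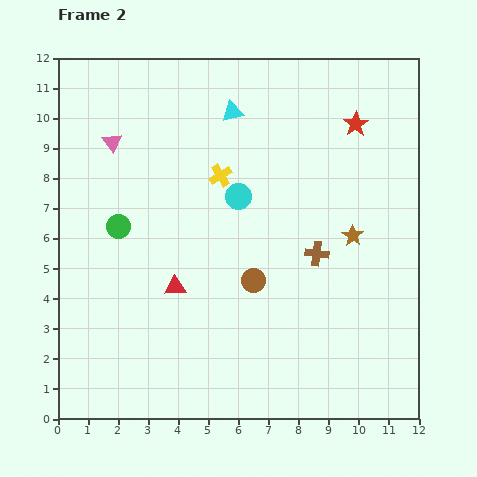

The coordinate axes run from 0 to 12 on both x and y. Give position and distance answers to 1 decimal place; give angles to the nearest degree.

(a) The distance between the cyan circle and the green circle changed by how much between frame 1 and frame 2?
+2.1

Distance in frame 1: 2.0. Distance in frame 2: 4.1.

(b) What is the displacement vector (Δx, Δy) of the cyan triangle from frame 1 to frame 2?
(-1.2, 0.6)

The cyan triangle was at (7.0, 9.6) in frame 1 and (5.8, 10.2) in frame 2.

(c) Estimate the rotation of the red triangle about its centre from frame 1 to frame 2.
18° clockwise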